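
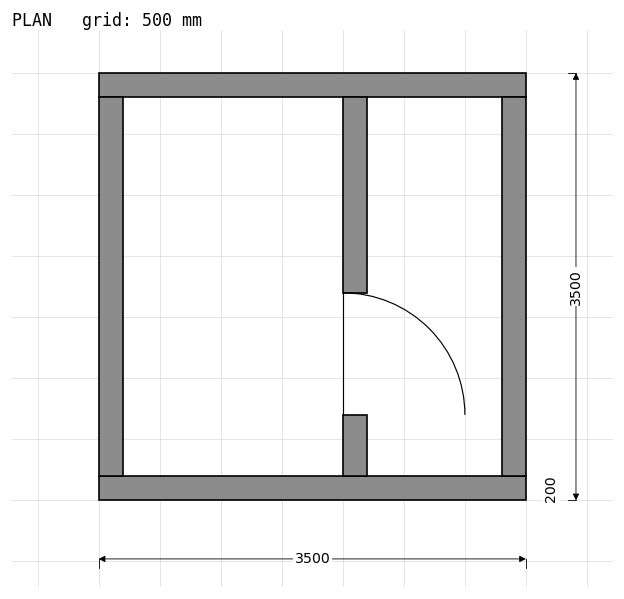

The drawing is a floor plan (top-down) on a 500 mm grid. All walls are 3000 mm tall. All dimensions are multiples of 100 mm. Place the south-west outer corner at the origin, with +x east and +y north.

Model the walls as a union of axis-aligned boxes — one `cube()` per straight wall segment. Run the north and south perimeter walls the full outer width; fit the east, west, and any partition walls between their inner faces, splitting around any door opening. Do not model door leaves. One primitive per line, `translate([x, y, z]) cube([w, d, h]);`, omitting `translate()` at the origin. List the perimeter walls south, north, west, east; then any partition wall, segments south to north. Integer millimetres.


cube([3500, 200, 3000]);
translate([0, 3300, 0]) cube([3500, 200, 3000]);
translate([0, 200, 0]) cube([200, 3100, 3000]);
translate([3300, 200, 0]) cube([200, 3100, 3000]);
translate([2000, 200, 0]) cube([200, 500, 3000]);
translate([2000, 1700, 0]) cube([200, 1600, 3000]);


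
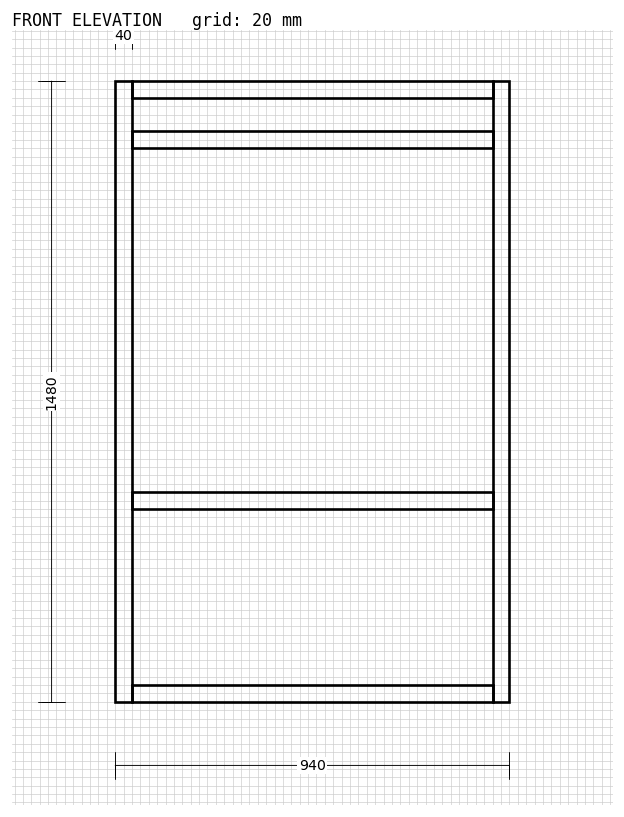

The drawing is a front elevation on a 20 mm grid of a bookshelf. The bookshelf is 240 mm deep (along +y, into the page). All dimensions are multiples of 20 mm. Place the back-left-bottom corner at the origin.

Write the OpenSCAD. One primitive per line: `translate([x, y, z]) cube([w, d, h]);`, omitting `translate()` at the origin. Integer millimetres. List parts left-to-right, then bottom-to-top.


cube([40, 240, 1480]);
translate([40, 0, 0]) cube([860, 240, 40]);
translate([40, 0, 460]) cube([860, 240, 40]);
translate([40, 0, 1320]) cube([860, 240, 40]);
translate([40, 0, 1440]) cube([860, 240, 40]);
translate([900, 0, 0]) cube([40, 240, 1480]);


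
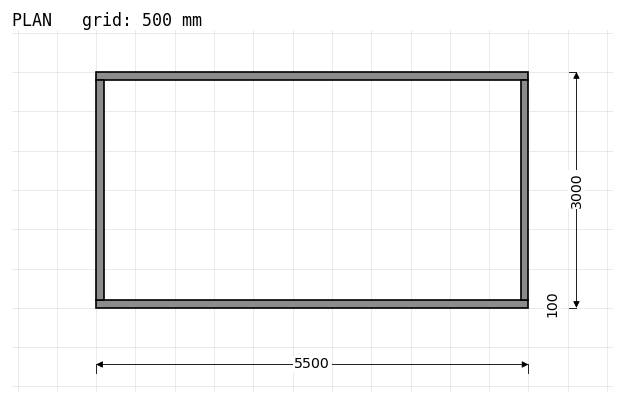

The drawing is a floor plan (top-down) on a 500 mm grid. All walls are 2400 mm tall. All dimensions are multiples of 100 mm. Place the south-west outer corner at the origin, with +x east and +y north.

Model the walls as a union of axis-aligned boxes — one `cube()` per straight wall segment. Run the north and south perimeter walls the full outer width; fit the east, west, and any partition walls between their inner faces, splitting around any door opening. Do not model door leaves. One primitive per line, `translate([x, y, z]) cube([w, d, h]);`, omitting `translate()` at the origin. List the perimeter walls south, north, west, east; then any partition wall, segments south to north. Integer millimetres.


cube([5500, 100, 2400]);
translate([0, 2900, 0]) cube([5500, 100, 2400]);
translate([0, 100, 0]) cube([100, 2800, 2400]);
translate([5400, 100, 0]) cube([100, 2800, 2400]);


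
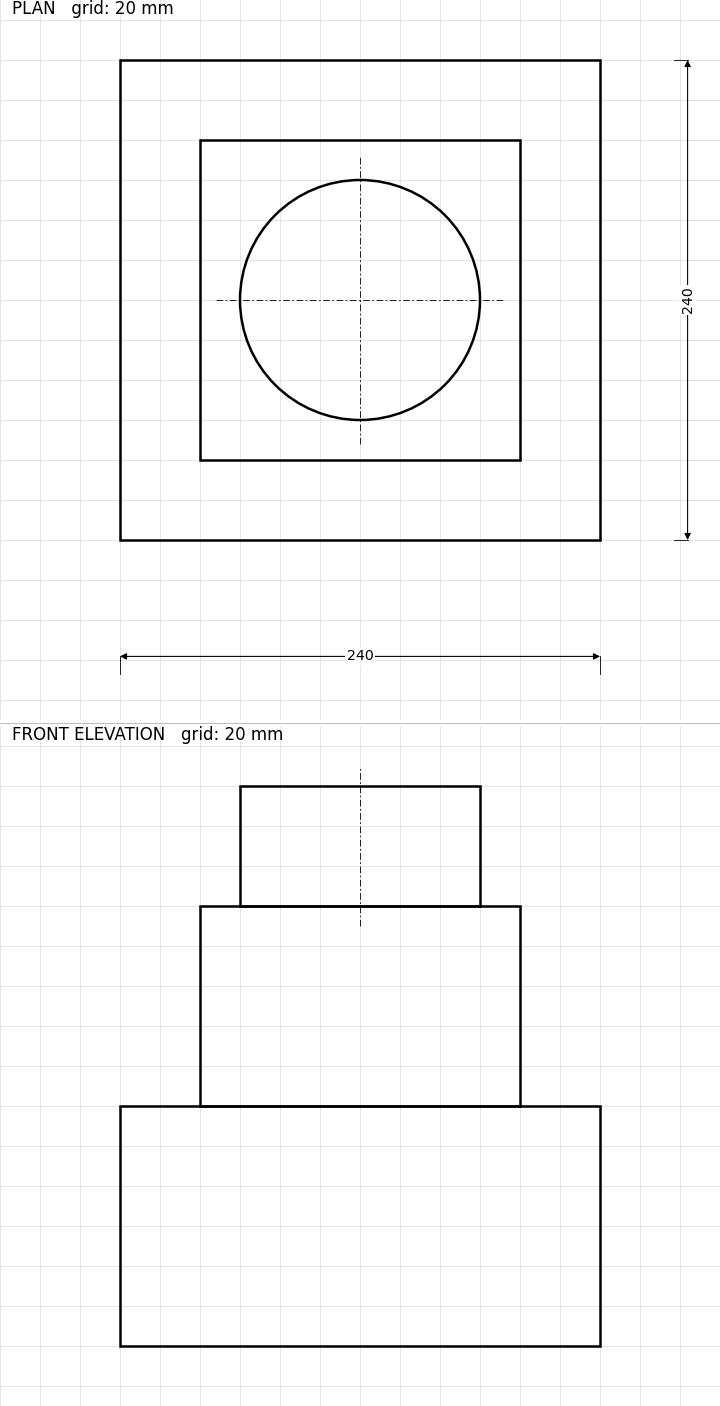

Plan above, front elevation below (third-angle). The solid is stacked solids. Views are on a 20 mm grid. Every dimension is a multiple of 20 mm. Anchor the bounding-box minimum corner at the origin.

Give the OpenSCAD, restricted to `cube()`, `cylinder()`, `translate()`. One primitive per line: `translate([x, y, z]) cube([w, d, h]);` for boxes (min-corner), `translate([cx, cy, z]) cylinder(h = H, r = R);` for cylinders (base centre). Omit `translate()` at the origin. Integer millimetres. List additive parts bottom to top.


cube([240, 240, 120]);
translate([40, 40, 120]) cube([160, 160, 100]);
translate([120, 120, 220]) cylinder(h = 60, r = 60);


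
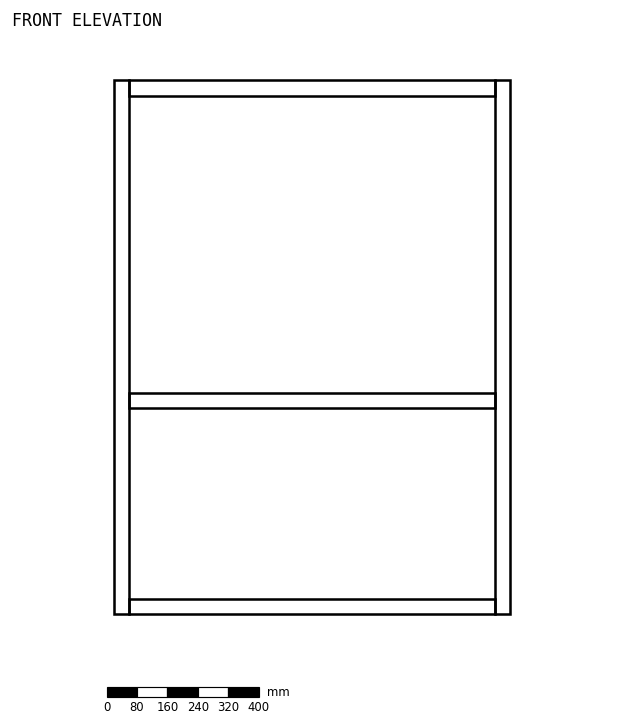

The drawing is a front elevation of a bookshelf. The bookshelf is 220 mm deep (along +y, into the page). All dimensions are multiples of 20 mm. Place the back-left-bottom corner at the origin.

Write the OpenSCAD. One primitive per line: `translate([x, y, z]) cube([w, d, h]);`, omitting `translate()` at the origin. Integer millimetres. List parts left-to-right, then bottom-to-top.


cube([40, 220, 1400]);
translate([40, 0, 0]) cube([960, 220, 40]);
translate([40, 0, 540]) cube([960, 220, 40]);
translate([40, 0, 1360]) cube([960, 220, 40]);
translate([1000, 0, 0]) cube([40, 220, 1400]);


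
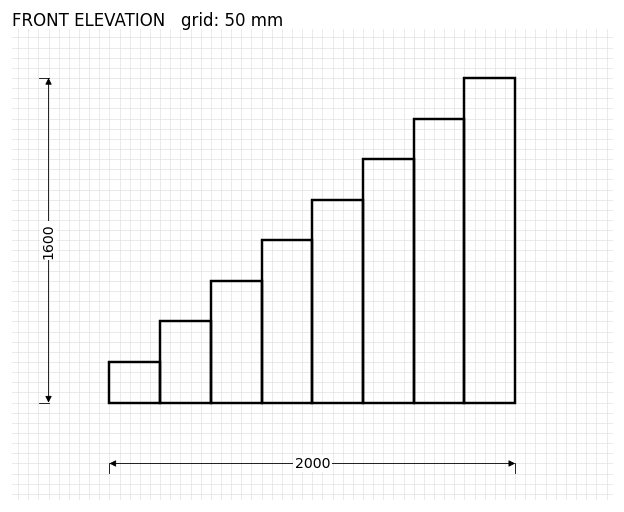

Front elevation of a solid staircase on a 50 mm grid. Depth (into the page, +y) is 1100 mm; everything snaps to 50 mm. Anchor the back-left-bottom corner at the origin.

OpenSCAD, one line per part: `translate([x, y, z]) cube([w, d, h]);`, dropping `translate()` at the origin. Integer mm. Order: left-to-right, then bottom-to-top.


cube([250, 1100, 200]);
translate([250, 0, 0]) cube([250, 1100, 400]);
translate([500, 0, 0]) cube([250, 1100, 600]);
translate([750, 0, 0]) cube([250, 1100, 800]);
translate([1000, 0, 0]) cube([250, 1100, 1000]);
translate([1250, 0, 0]) cube([250, 1100, 1200]);
translate([1500, 0, 0]) cube([250, 1100, 1400]);
translate([1750, 0, 0]) cube([250, 1100, 1600]);


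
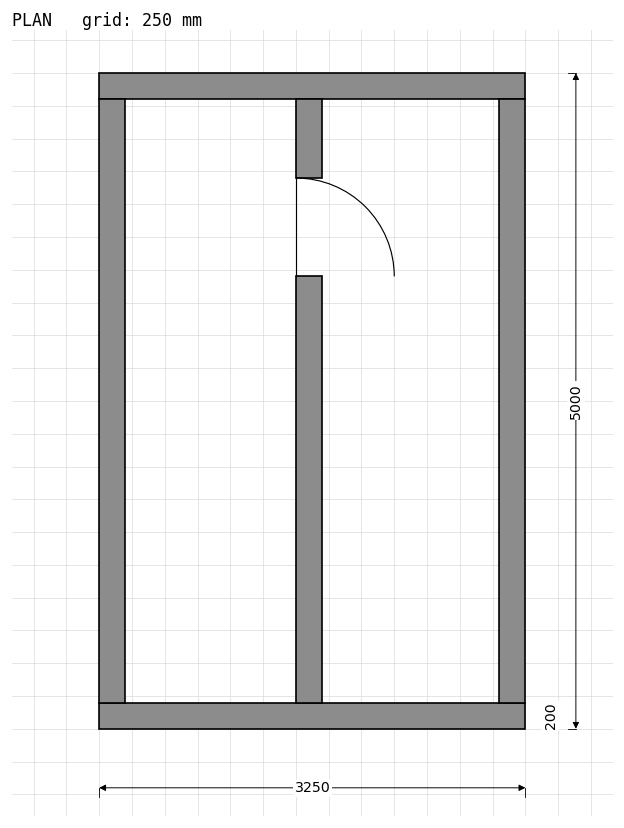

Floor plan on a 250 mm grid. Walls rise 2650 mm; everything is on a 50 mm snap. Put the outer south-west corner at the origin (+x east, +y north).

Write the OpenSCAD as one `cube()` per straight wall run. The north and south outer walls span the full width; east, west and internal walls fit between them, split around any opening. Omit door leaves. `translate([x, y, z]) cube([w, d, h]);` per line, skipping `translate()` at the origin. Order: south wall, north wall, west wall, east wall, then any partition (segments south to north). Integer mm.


cube([3250, 200, 2650]);
translate([0, 4800, 0]) cube([3250, 200, 2650]);
translate([0, 200, 0]) cube([200, 4600, 2650]);
translate([3050, 200, 0]) cube([200, 4600, 2650]);
translate([1500, 200, 0]) cube([200, 3250, 2650]);
translate([1500, 4200, 0]) cube([200, 600, 2650]);


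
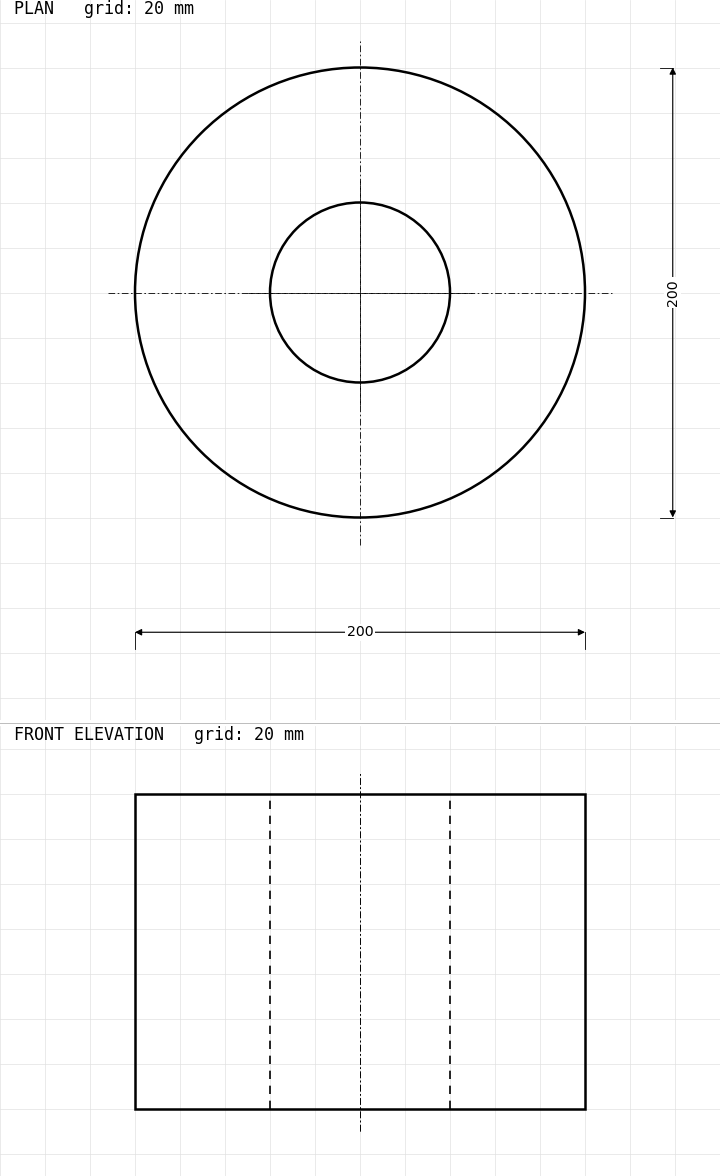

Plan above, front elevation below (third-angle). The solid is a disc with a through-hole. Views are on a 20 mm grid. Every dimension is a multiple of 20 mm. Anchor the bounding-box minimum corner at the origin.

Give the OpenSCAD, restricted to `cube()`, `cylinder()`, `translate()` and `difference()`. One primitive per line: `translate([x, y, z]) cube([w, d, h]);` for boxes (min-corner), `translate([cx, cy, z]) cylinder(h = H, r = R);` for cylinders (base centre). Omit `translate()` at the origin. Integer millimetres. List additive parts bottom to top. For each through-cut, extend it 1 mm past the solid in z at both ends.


difference() {
  translate([100, 100, 0]) cylinder(h = 140, r = 100);
  translate([100, 100, -1]) cylinder(h = 142, r = 40);
}


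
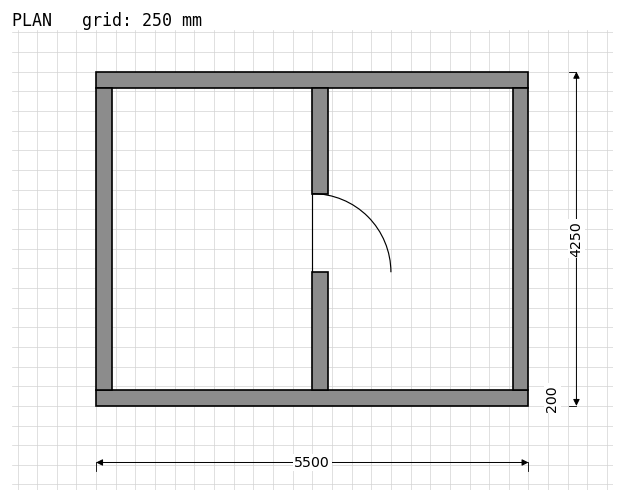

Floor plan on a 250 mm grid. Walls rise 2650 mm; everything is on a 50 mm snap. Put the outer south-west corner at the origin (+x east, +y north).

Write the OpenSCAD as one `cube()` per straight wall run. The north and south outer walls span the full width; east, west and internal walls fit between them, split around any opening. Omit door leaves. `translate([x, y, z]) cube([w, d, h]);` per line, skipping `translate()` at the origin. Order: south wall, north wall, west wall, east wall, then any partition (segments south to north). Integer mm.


cube([5500, 200, 2650]);
translate([0, 4050, 0]) cube([5500, 200, 2650]);
translate([0, 200, 0]) cube([200, 3850, 2650]);
translate([5300, 200, 0]) cube([200, 3850, 2650]);
translate([2750, 200, 0]) cube([200, 1500, 2650]);
translate([2750, 2700, 0]) cube([200, 1350, 2650]);


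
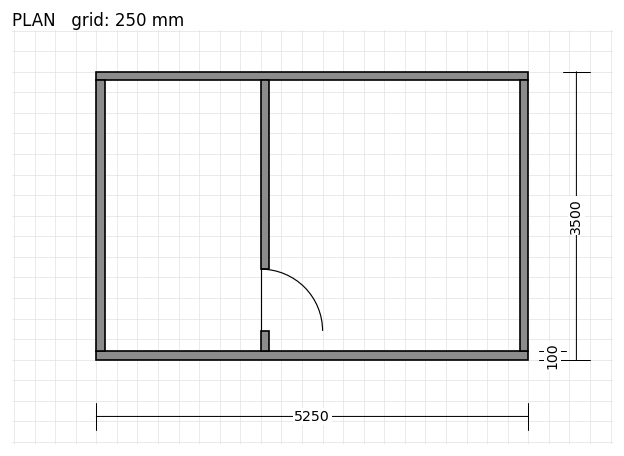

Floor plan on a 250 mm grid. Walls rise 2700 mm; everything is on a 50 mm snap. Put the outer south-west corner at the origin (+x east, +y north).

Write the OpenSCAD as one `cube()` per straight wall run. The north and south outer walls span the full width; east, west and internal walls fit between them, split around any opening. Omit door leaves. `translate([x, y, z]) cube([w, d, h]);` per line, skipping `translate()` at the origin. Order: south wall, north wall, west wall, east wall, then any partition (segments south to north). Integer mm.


cube([5250, 100, 2700]);
translate([0, 3400, 0]) cube([5250, 100, 2700]);
translate([0, 100, 0]) cube([100, 3300, 2700]);
translate([5150, 100, 0]) cube([100, 3300, 2700]);
translate([2000, 100, 0]) cube([100, 250, 2700]);
translate([2000, 1100, 0]) cube([100, 2300, 2700]);


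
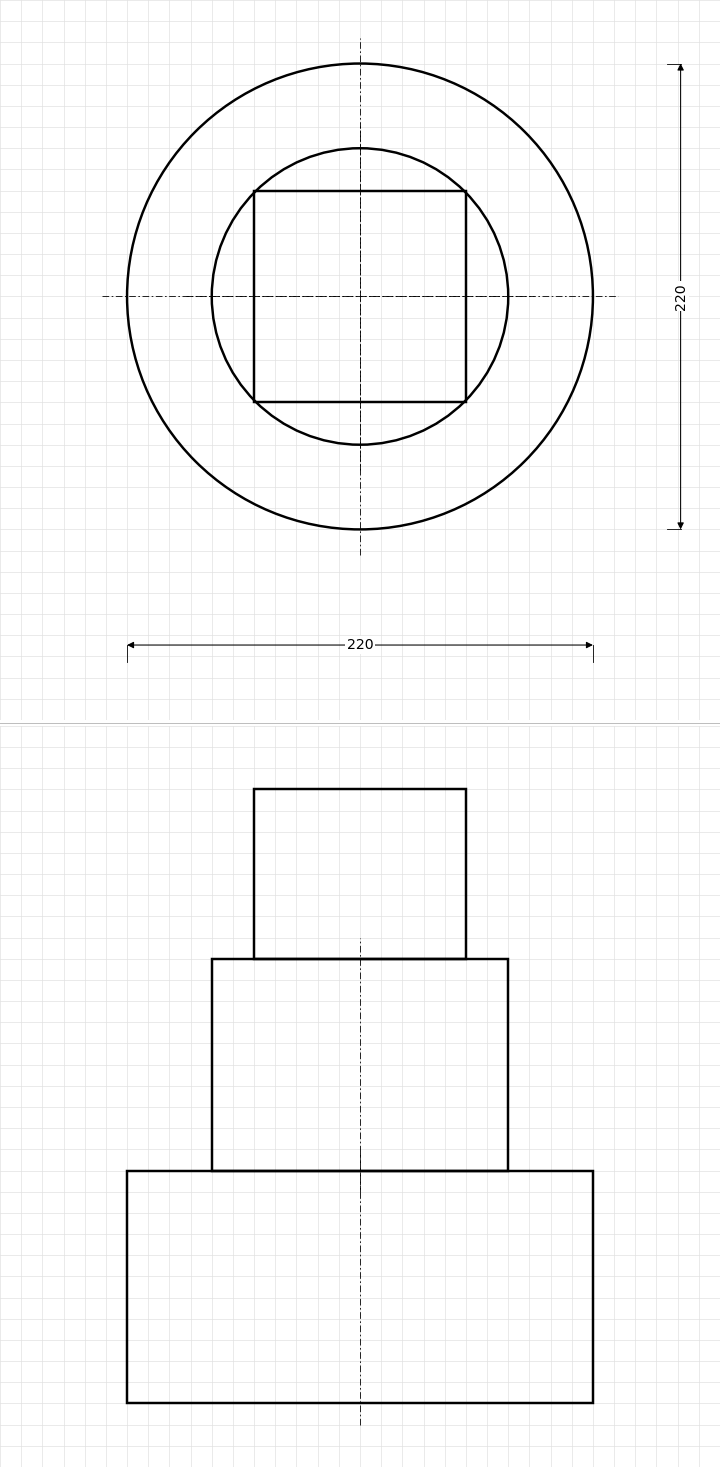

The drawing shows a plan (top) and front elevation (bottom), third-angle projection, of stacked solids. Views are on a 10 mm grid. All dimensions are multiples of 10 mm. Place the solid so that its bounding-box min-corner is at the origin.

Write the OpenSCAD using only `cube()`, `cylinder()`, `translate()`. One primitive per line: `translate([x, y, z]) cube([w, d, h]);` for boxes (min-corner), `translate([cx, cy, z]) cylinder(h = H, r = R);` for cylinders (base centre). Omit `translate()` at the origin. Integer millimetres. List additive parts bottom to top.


translate([110, 110, 0]) cylinder(h = 110, r = 110);
translate([110, 110, 110]) cylinder(h = 100, r = 70);
translate([60, 60, 210]) cube([100, 100, 80]);


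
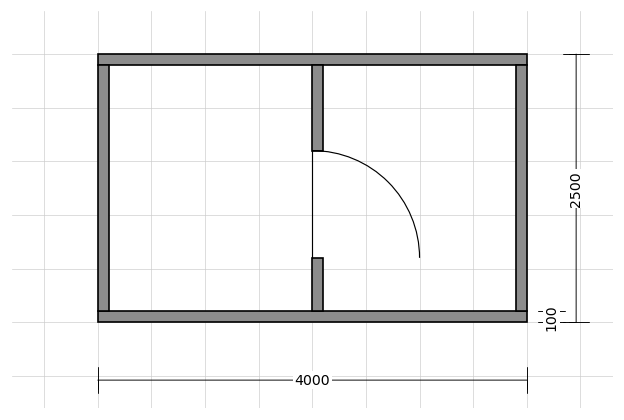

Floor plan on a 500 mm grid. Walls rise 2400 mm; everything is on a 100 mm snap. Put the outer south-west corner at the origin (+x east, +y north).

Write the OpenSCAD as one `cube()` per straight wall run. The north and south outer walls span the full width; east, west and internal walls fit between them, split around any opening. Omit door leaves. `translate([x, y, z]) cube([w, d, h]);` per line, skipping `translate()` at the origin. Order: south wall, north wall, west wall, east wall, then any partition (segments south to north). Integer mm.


cube([4000, 100, 2400]);
translate([0, 2400, 0]) cube([4000, 100, 2400]);
translate([0, 100, 0]) cube([100, 2300, 2400]);
translate([3900, 100, 0]) cube([100, 2300, 2400]);
translate([2000, 100, 0]) cube([100, 500, 2400]);
translate([2000, 1600, 0]) cube([100, 800, 2400]);


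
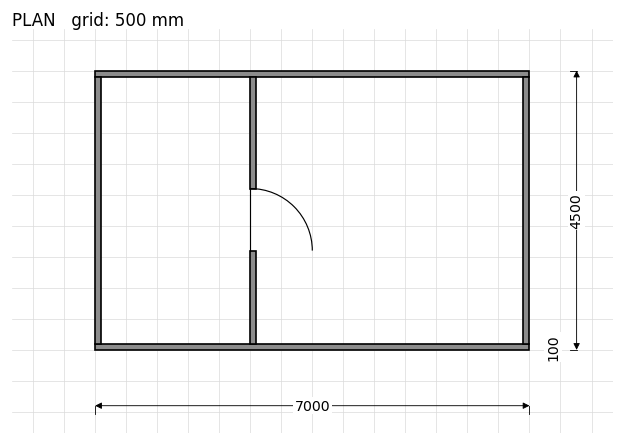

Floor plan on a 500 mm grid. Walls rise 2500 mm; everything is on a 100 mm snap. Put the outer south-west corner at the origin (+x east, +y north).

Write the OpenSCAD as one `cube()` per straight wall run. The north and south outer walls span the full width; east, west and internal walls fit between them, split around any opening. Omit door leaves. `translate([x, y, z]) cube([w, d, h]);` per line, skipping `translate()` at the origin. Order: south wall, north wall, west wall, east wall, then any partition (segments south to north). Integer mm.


cube([7000, 100, 2500]);
translate([0, 4400, 0]) cube([7000, 100, 2500]);
translate([0, 100, 0]) cube([100, 4300, 2500]);
translate([6900, 100, 0]) cube([100, 4300, 2500]);
translate([2500, 100, 0]) cube([100, 1500, 2500]);
translate([2500, 2600, 0]) cube([100, 1800, 2500]);


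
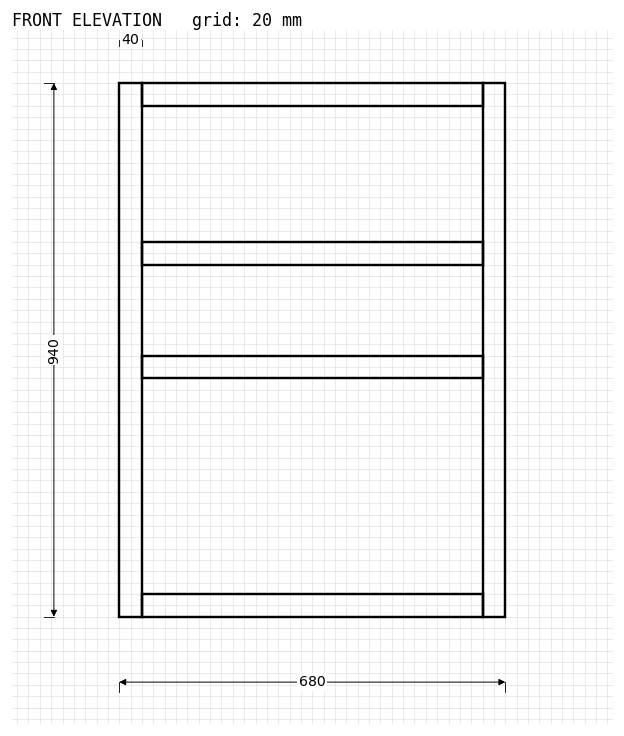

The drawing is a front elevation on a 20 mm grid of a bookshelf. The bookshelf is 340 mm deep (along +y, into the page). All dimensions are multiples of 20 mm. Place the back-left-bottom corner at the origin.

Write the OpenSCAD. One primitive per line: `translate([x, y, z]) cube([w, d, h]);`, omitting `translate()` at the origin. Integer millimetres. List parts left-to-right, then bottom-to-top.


cube([40, 340, 940]);
translate([40, 0, 0]) cube([600, 340, 40]);
translate([40, 0, 420]) cube([600, 340, 40]);
translate([40, 0, 620]) cube([600, 340, 40]);
translate([40, 0, 900]) cube([600, 340, 40]);
translate([640, 0, 0]) cube([40, 340, 940]);


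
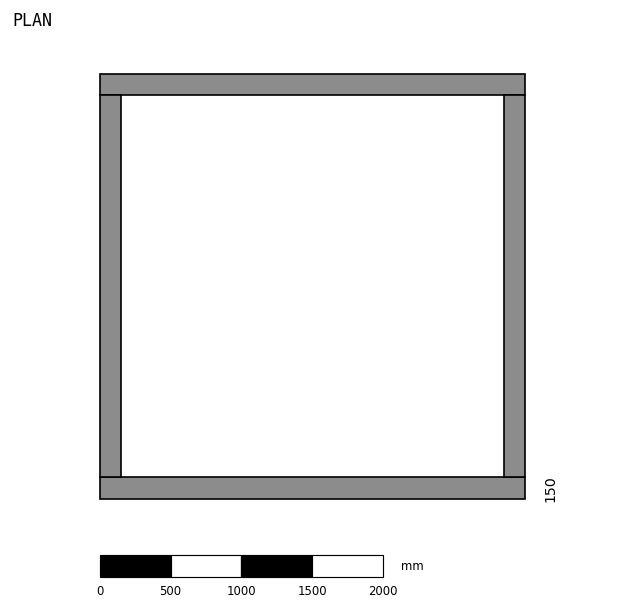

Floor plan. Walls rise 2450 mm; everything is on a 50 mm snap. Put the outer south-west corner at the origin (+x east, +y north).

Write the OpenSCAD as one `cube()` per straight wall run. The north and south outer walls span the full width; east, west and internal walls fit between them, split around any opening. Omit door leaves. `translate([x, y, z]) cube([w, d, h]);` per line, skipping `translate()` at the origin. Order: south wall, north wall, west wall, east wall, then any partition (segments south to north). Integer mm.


cube([3000, 150, 2450]);
translate([0, 2850, 0]) cube([3000, 150, 2450]);
translate([0, 150, 0]) cube([150, 2700, 2450]);
translate([2850, 150, 0]) cube([150, 2700, 2450]);


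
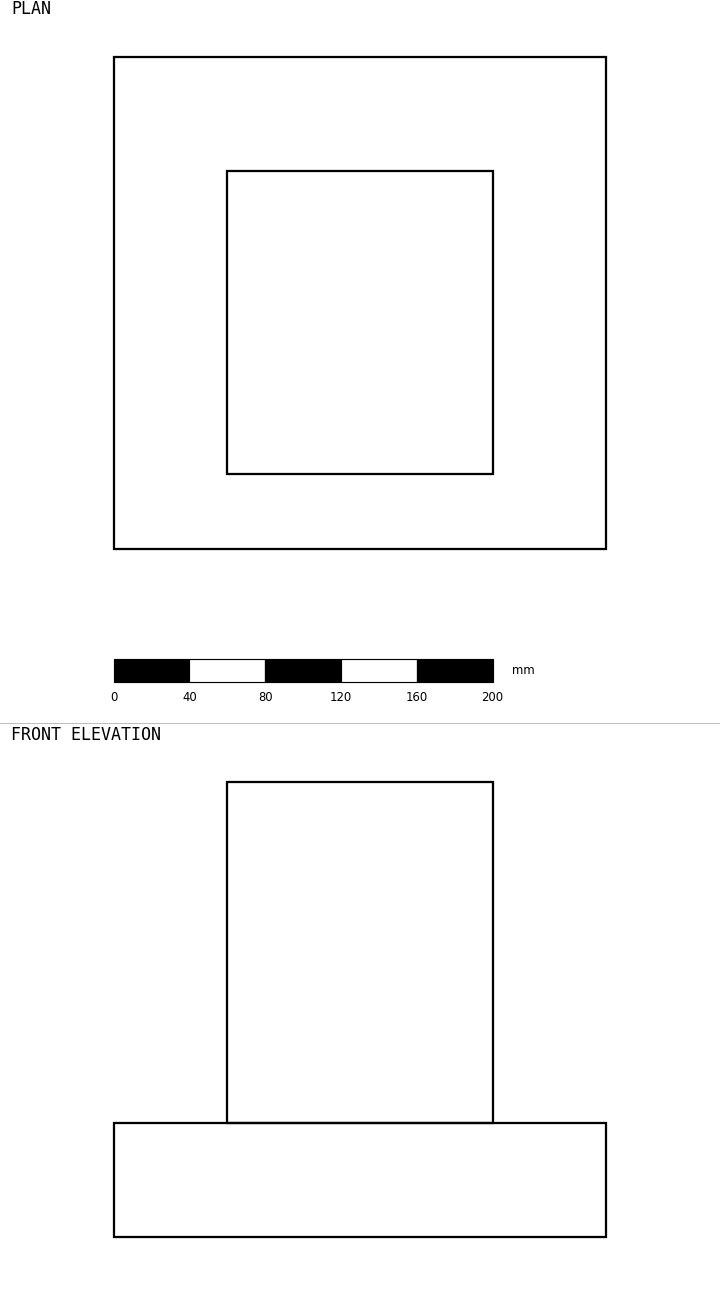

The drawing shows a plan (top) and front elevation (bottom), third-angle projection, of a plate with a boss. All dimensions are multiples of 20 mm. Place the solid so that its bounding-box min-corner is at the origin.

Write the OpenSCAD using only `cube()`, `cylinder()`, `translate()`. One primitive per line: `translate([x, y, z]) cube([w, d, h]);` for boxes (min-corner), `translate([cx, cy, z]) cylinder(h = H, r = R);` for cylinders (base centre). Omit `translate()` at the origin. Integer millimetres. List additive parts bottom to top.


cube([260, 260, 60]);
translate([60, 40, 60]) cube([140, 160, 180]);


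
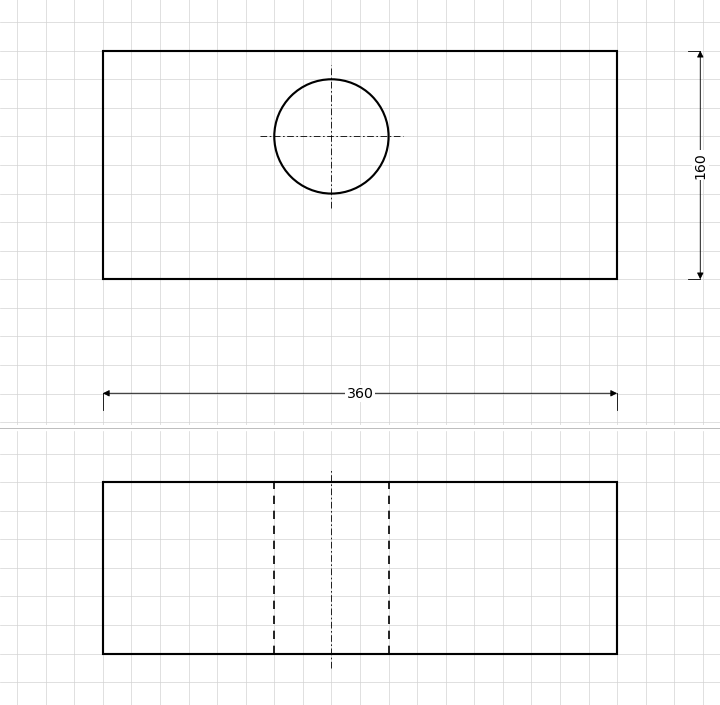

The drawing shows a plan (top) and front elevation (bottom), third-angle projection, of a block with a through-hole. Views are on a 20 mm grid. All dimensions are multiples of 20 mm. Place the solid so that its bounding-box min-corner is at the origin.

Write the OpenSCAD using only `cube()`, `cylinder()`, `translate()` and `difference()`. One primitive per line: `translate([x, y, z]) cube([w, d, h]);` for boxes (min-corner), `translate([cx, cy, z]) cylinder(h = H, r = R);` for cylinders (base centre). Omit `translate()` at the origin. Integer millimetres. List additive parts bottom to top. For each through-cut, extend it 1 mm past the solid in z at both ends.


difference() {
  cube([360, 160, 120]);
  translate([160, 100, -1]) cylinder(h = 122, r = 40);
}


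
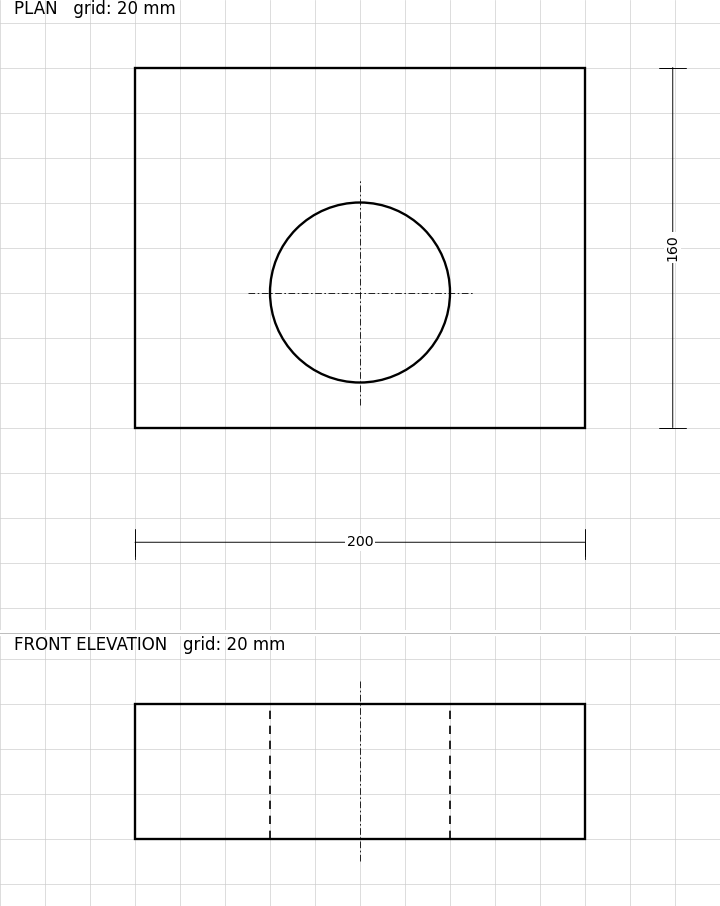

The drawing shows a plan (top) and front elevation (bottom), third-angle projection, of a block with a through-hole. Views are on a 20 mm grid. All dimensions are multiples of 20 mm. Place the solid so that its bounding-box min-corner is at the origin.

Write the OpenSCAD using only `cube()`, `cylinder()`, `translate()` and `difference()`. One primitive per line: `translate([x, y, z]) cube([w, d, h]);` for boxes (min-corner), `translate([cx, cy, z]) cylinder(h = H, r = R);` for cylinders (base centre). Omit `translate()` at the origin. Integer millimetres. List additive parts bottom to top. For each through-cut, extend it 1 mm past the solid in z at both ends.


difference() {
  cube([200, 160, 60]);
  translate([100, 60, -1]) cylinder(h = 62, r = 40);
}


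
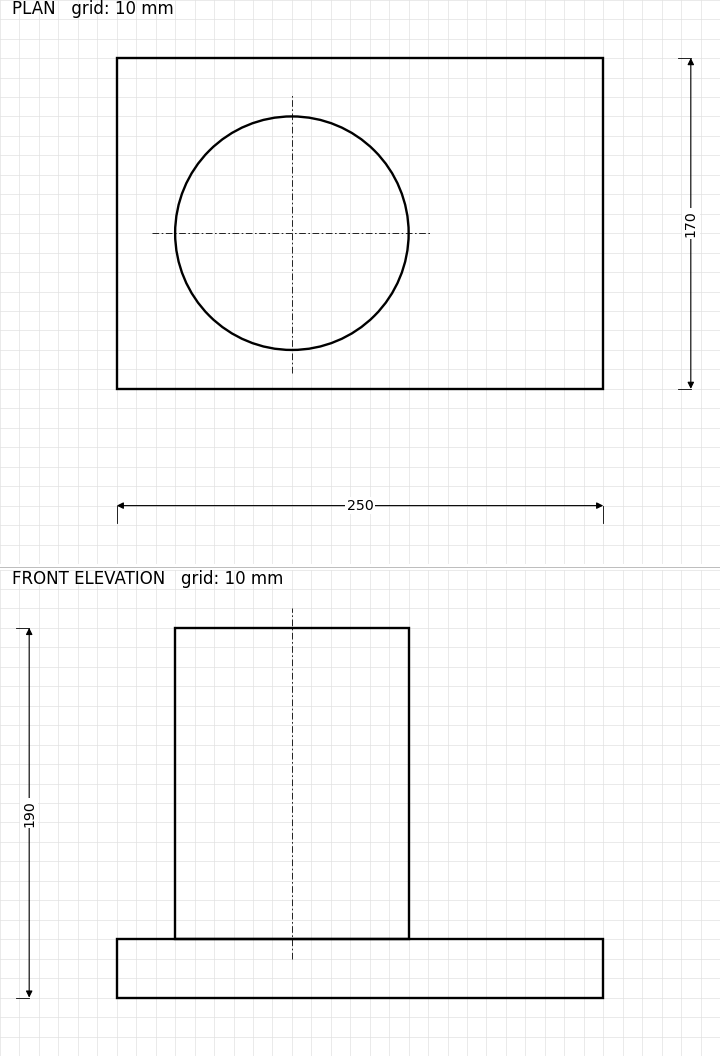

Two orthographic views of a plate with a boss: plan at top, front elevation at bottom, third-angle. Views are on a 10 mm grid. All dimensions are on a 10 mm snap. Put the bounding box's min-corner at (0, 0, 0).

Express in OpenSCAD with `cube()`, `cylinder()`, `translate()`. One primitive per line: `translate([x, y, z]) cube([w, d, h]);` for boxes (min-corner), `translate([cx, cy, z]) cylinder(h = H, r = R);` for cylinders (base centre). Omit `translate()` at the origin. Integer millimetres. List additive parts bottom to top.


cube([250, 170, 30]);
translate([90, 80, 30]) cylinder(h = 160, r = 60);


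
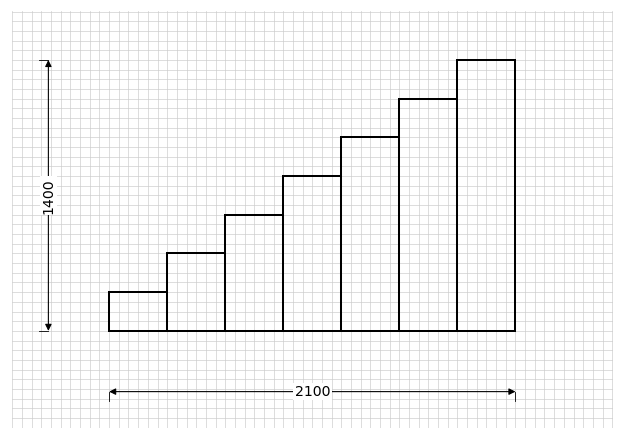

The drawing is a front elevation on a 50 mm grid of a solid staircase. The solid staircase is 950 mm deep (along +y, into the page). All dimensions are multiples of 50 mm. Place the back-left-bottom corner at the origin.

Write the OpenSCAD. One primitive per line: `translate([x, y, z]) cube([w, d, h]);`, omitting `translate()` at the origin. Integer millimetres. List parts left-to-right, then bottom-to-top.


cube([300, 950, 200]);
translate([300, 0, 0]) cube([300, 950, 400]);
translate([600, 0, 0]) cube([300, 950, 600]);
translate([900, 0, 0]) cube([300, 950, 800]);
translate([1200, 0, 0]) cube([300, 950, 1000]);
translate([1500, 0, 0]) cube([300, 950, 1200]);
translate([1800, 0, 0]) cube([300, 950, 1400]);


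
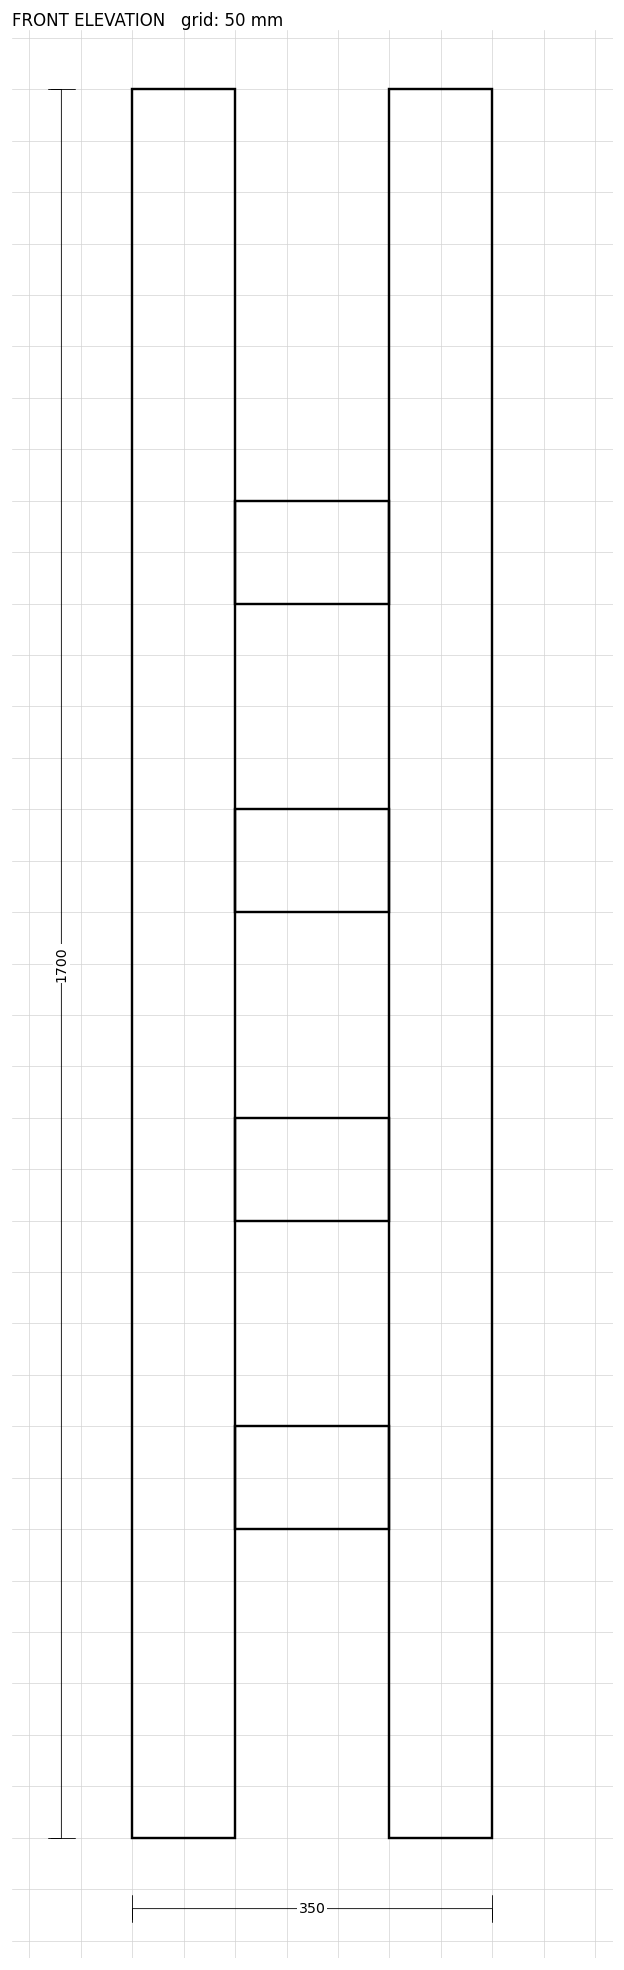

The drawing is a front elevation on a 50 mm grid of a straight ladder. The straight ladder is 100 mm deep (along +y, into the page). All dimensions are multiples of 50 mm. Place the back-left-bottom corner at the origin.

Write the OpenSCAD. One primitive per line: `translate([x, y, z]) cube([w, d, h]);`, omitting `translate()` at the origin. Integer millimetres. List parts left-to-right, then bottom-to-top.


cube([100, 100, 1700]);
translate([100, 0, 300]) cube([150, 100, 100]);
translate([100, 0, 600]) cube([150, 100, 100]);
translate([100, 0, 900]) cube([150, 100, 100]);
translate([100, 0, 1200]) cube([150, 100, 100]);
translate([250, 0, 0]) cube([100, 100, 1700]);


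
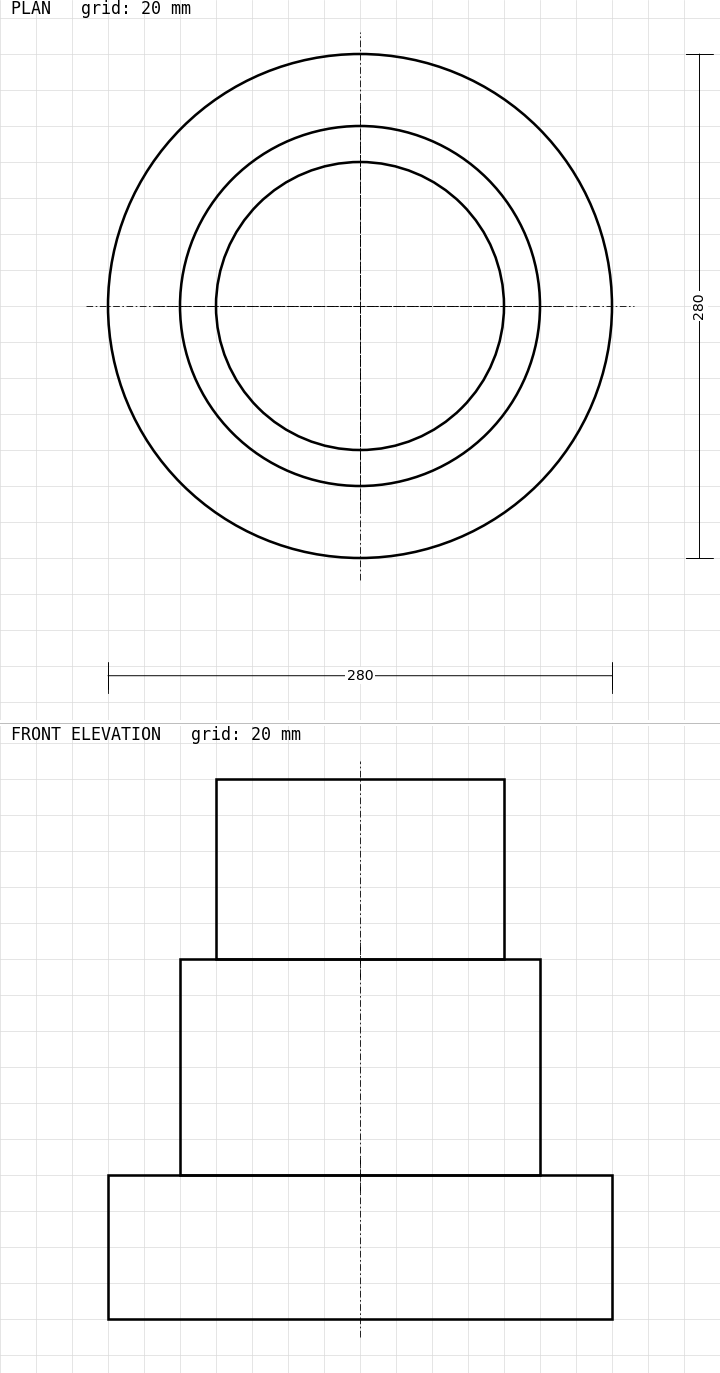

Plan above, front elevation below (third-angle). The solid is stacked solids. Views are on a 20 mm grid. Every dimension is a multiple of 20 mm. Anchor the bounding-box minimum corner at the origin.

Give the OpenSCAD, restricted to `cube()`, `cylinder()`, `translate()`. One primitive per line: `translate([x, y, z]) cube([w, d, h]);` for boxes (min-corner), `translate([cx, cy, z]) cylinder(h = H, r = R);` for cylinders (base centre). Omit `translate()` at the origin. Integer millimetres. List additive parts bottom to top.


translate([140, 140, 0]) cylinder(h = 80, r = 140);
translate([140, 140, 80]) cylinder(h = 120, r = 100);
translate([140, 140, 200]) cylinder(h = 100, r = 80);


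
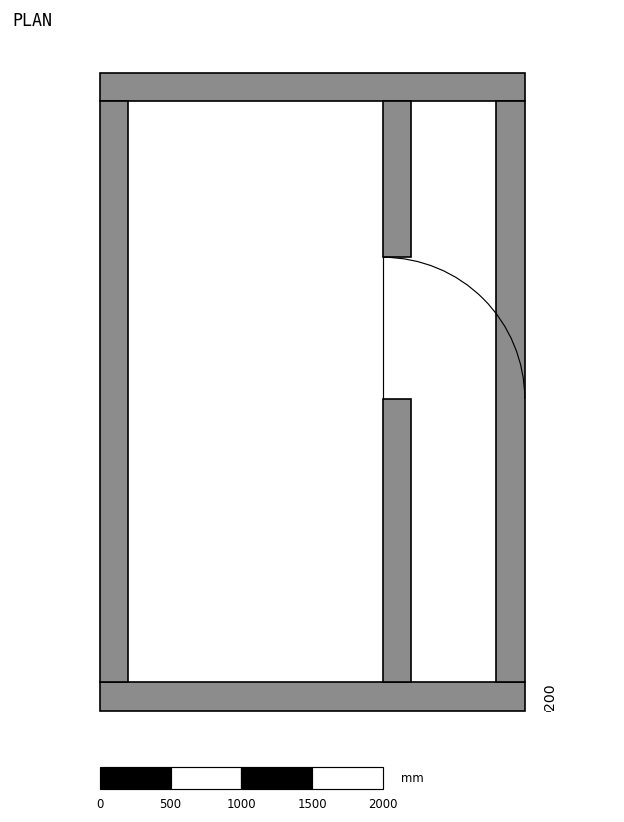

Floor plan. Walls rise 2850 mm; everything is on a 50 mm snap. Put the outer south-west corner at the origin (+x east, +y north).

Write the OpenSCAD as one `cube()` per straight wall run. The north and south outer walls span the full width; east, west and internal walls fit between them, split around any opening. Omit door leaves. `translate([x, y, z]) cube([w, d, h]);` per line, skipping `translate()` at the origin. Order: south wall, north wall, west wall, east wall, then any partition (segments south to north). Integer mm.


cube([3000, 200, 2850]);
translate([0, 4300, 0]) cube([3000, 200, 2850]);
translate([0, 200, 0]) cube([200, 4100, 2850]);
translate([2800, 200, 0]) cube([200, 4100, 2850]);
translate([2000, 200, 0]) cube([200, 2000, 2850]);
translate([2000, 3200, 0]) cube([200, 1100, 2850]);


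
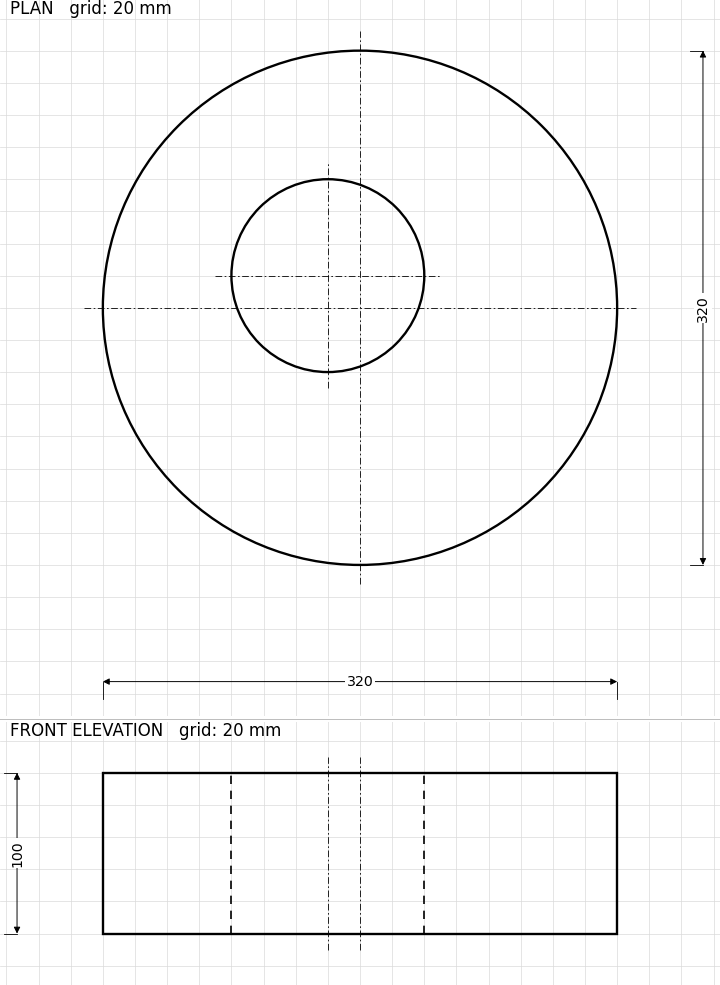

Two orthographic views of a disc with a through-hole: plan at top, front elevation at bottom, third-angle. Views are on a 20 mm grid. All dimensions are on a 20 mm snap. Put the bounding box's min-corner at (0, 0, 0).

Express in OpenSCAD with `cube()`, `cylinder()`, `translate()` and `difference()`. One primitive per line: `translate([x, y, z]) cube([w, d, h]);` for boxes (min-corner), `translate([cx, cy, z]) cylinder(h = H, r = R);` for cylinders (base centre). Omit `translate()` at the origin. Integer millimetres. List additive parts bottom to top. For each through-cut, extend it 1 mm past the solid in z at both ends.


difference() {
  translate([160, 160, 0]) cylinder(h = 100, r = 160);
  translate([140, 180, -1]) cylinder(h = 102, r = 60);
}


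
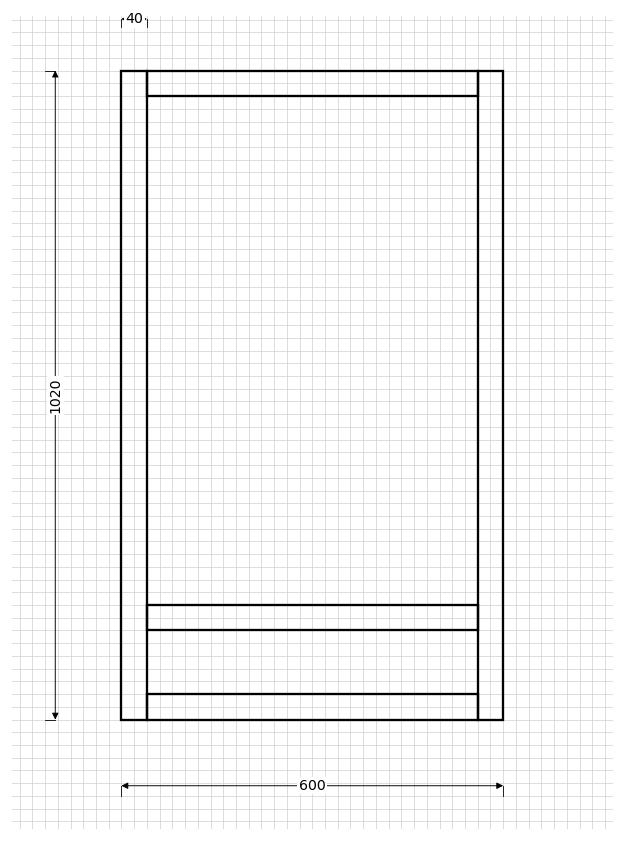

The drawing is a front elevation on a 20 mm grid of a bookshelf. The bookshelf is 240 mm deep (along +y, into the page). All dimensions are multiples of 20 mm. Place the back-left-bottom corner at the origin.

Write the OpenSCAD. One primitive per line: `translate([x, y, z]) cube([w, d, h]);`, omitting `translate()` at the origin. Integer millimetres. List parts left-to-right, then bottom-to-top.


cube([40, 240, 1020]);
translate([40, 0, 0]) cube([520, 240, 40]);
translate([40, 0, 140]) cube([520, 240, 40]);
translate([40, 0, 980]) cube([520, 240, 40]);
translate([560, 0, 0]) cube([40, 240, 1020]);


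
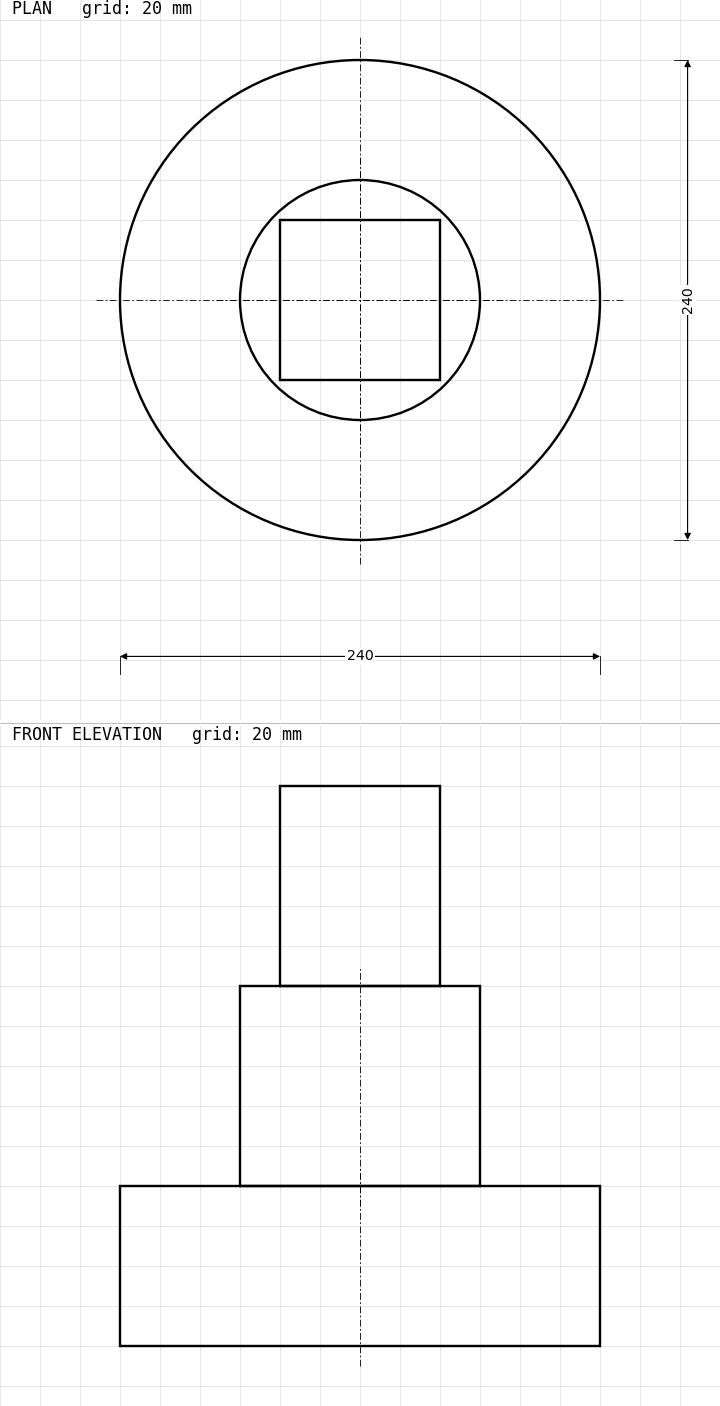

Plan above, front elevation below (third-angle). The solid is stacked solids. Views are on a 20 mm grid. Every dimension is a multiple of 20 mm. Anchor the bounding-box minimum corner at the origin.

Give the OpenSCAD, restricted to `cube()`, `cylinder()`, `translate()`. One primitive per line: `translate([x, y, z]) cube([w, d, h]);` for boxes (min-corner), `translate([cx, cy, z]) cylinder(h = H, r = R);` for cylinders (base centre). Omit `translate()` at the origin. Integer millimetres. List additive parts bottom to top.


translate([120, 120, 0]) cylinder(h = 80, r = 120);
translate([120, 120, 80]) cylinder(h = 100, r = 60);
translate([80, 80, 180]) cube([80, 80, 100]);


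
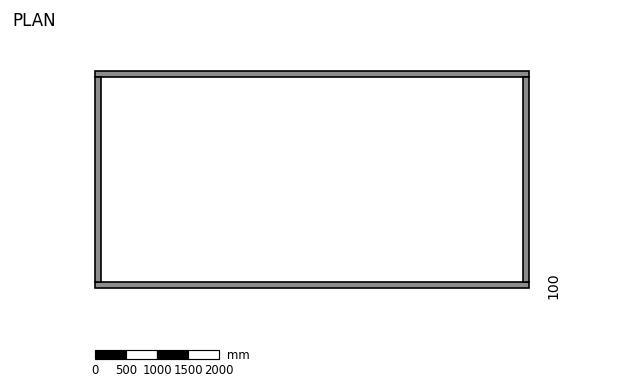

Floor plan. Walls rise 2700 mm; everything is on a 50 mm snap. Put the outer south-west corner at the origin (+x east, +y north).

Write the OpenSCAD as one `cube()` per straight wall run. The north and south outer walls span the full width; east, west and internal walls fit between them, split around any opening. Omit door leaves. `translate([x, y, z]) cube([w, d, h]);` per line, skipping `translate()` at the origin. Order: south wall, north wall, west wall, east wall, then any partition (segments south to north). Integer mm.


cube([7000, 100, 2700]);
translate([0, 3400, 0]) cube([7000, 100, 2700]);
translate([0, 100, 0]) cube([100, 3300, 2700]);
translate([6900, 100, 0]) cube([100, 3300, 2700]);


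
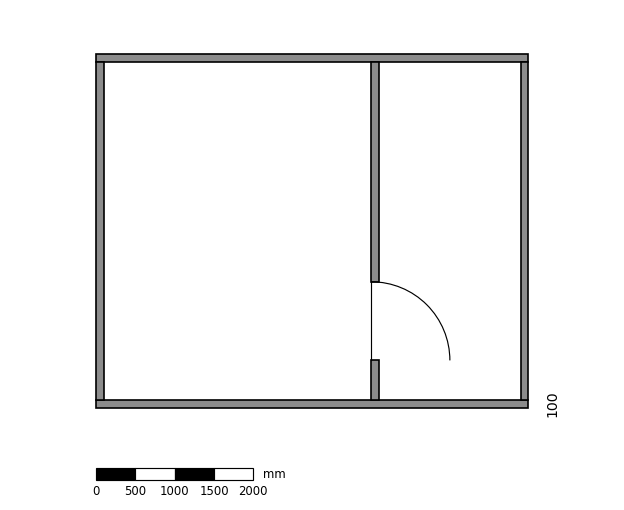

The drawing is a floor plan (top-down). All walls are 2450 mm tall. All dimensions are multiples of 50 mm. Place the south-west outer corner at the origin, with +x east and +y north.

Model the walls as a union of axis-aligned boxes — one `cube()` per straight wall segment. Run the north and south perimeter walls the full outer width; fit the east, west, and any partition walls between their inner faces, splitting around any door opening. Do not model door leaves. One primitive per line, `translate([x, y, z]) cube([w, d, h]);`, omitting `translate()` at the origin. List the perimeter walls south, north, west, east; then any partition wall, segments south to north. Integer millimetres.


cube([5500, 100, 2450]);
translate([0, 4400, 0]) cube([5500, 100, 2450]);
translate([0, 100, 0]) cube([100, 4300, 2450]);
translate([5400, 100, 0]) cube([100, 4300, 2450]);
translate([3500, 100, 0]) cube([100, 500, 2450]);
translate([3500, 1600, 0]) cube([100, 2800, 2450]);


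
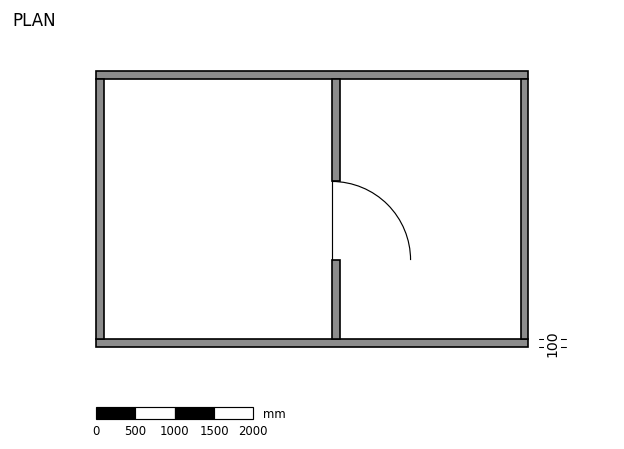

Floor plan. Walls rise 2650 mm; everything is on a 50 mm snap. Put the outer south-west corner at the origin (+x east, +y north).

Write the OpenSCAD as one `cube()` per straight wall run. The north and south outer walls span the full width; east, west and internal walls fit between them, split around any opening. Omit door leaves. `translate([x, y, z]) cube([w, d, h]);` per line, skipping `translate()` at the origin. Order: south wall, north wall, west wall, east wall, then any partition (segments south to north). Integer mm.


cube([5500, 100, 2650]);
translate([0, 3400, 0]) cube([5500, 100, 2650]);
translate([0, 100, 0]) cube([100, 3300, 2650]);
translate([5400, 100, 0]) cube([100, 3300, 2650]);
translate([3000, 100, 0]) cube([100, 1000, 2650]);
translate([3000, 2100, 0]) cube([100, 1300, 2650]);


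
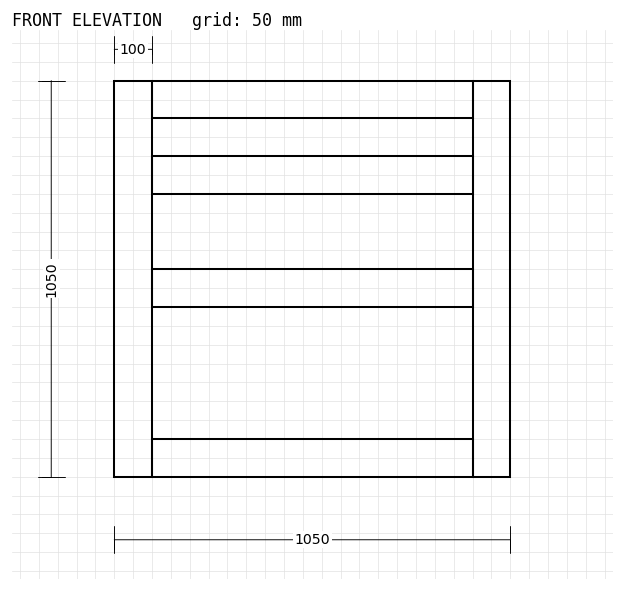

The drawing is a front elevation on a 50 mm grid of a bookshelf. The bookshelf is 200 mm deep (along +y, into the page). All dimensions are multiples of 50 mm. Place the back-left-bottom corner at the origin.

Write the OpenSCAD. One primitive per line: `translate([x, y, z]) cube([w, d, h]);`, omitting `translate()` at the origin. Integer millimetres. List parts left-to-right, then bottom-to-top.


cube([100, 200, 1050]);
translate([100, 0, 0]) cube([850, 200, 100]);
translate([100, 0, 450]) cube([850, 200, 100]);
translate([100, 0, 750]) cube([850, 200, 100]);
translate([100, 0, 950]) cube([850, 200, 100]);
translate([950, 0, 0]) cube([100, 200, 1050]);


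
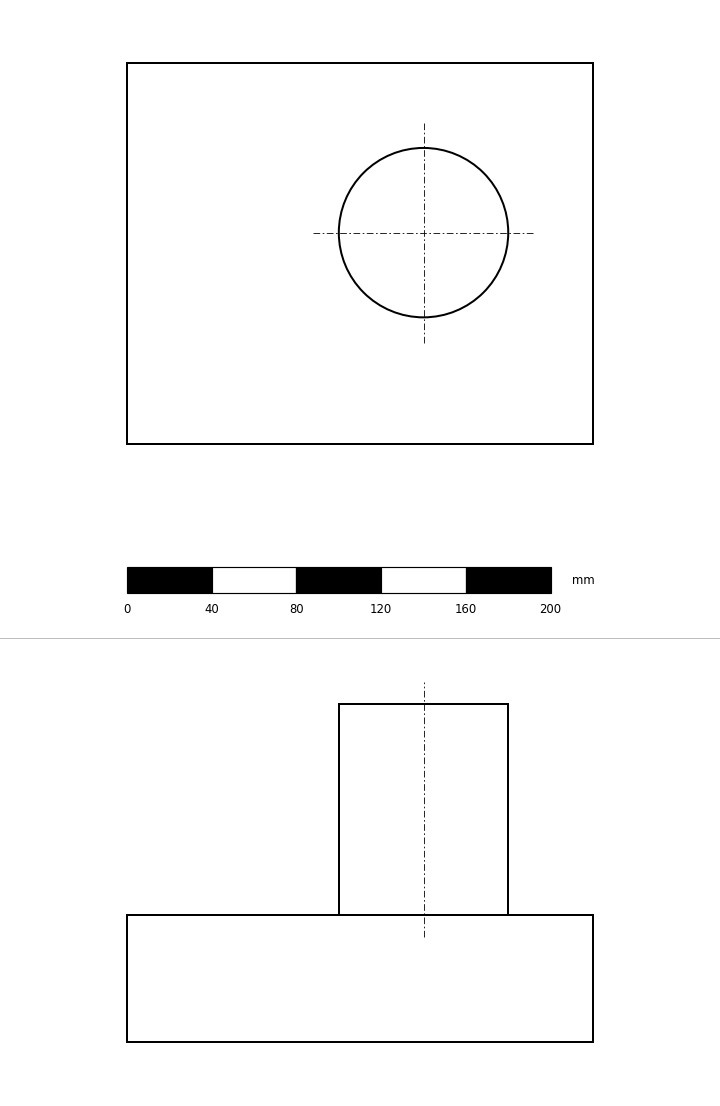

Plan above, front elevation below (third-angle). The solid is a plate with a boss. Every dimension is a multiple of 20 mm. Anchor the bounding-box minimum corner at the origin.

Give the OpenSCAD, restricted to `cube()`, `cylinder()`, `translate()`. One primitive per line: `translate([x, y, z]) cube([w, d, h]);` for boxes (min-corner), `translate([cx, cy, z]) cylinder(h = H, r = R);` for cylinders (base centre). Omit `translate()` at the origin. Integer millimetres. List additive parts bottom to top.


cube([220, 180, 60]);
translate([140, 100, 60]) cylinder(h = 100, r = 40);


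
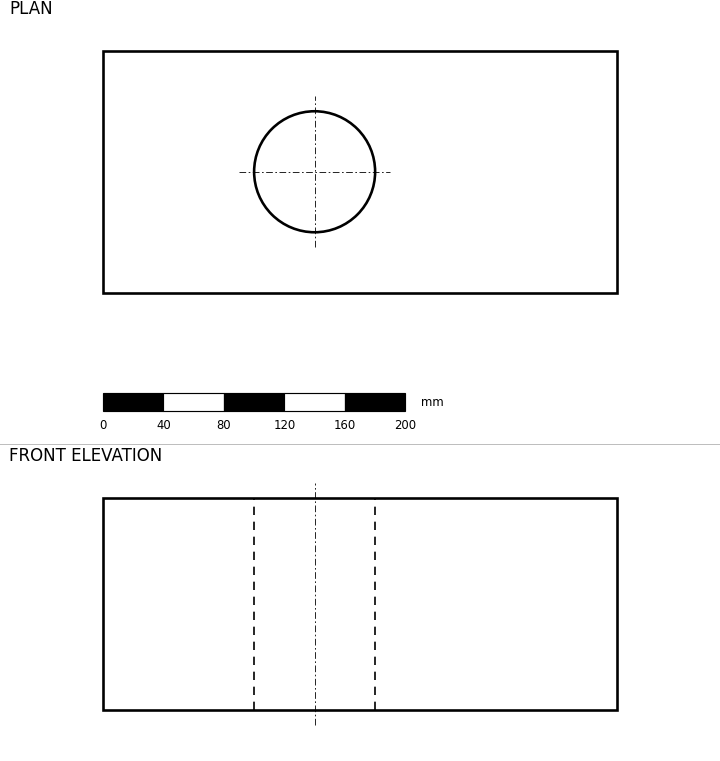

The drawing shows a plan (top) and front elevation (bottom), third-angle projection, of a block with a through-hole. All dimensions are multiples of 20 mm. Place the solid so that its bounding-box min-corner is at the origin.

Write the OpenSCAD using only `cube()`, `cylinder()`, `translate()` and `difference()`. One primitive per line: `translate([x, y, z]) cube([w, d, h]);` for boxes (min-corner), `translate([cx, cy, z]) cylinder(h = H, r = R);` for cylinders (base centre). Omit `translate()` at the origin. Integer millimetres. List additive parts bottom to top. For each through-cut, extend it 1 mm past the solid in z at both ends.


difference() {
  cube([340, 160, 140]);
  translate([140, 80, -1]) cylinder(h = 142, r = 40);
}


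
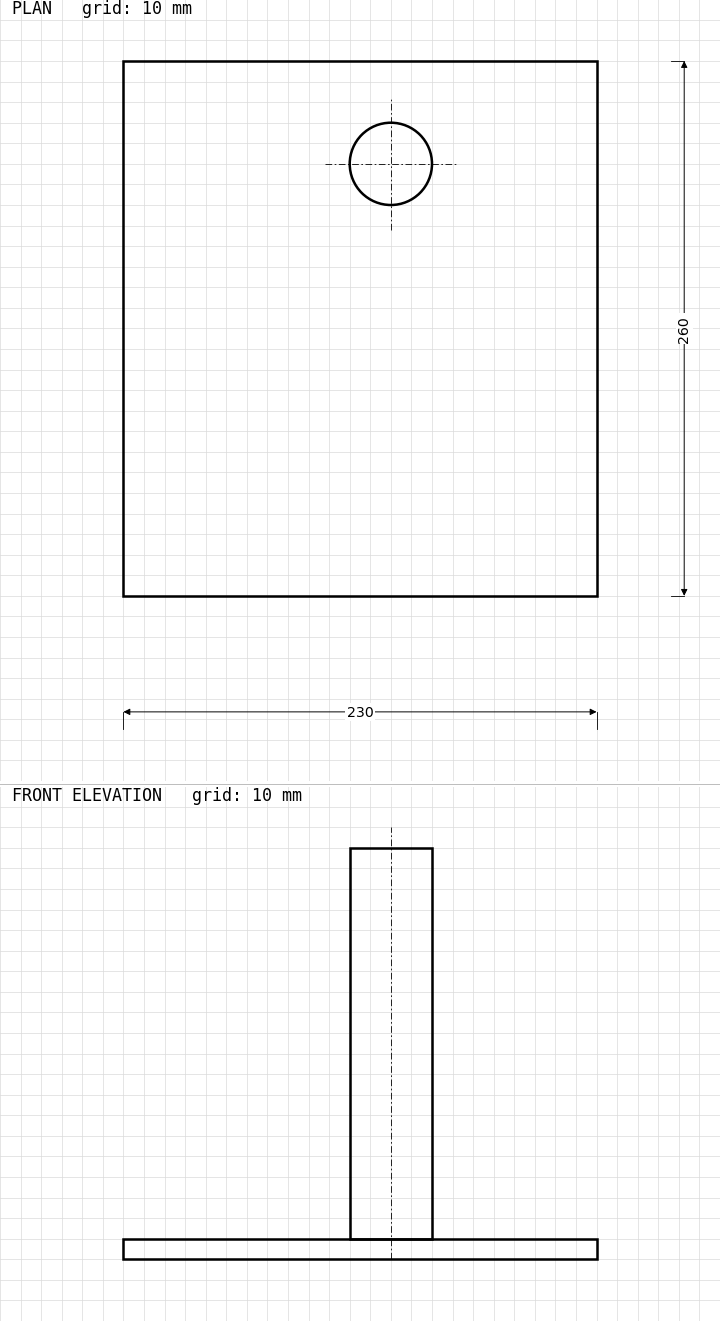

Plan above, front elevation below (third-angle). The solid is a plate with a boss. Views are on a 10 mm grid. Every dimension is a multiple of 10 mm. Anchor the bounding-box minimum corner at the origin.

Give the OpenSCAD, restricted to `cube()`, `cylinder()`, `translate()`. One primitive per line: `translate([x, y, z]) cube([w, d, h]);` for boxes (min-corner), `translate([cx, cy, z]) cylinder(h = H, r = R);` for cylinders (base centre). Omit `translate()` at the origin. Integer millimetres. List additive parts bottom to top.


cube([230, 260, 10]);
translate([130, 210, 10]) cylinder(h = 190, r = 20);


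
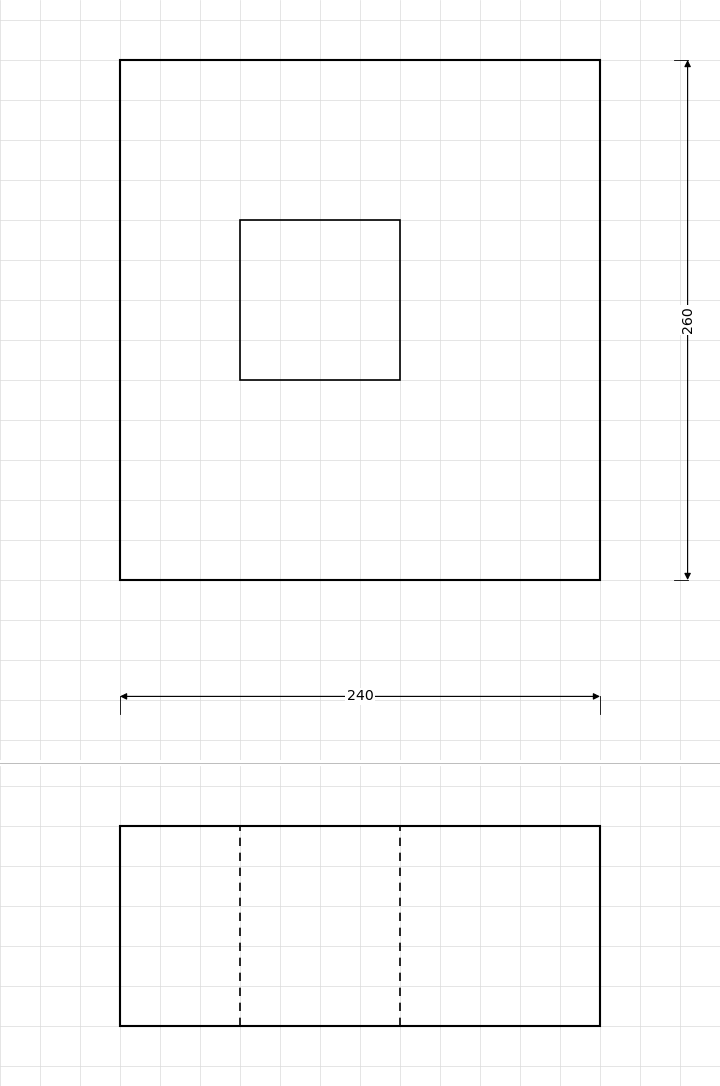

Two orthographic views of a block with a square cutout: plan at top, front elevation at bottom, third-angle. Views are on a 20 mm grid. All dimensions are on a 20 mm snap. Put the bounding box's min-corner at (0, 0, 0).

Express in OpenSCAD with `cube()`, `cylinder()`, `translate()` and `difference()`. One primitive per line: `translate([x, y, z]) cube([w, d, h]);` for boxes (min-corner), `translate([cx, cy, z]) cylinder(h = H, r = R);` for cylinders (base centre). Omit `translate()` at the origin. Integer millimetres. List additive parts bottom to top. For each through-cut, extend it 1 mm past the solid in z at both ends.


difference() {
  cube([240, 260, 100]);
  translate([60, 100, -1]) cube([80, 80, 102]);
}


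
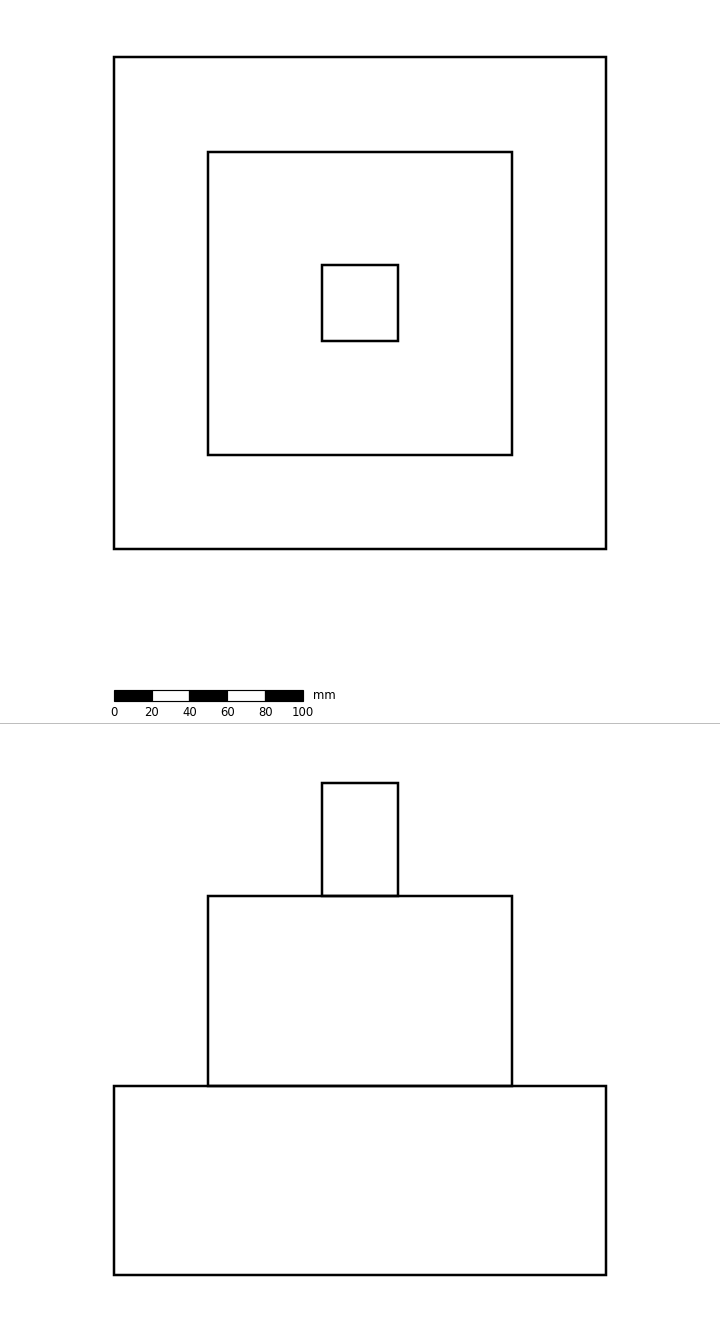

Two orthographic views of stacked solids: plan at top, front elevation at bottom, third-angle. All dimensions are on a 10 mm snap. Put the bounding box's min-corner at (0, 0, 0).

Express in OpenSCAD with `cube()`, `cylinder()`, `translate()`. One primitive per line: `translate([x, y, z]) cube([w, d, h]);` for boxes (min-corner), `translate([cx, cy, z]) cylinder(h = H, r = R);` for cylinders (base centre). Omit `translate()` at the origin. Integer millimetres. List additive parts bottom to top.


cube([260, 260, 100]);
translate([50, 50, 100]) cube([160, 160, 100]);
translate([110, 110, 200]) cube([40, 40, 60]);


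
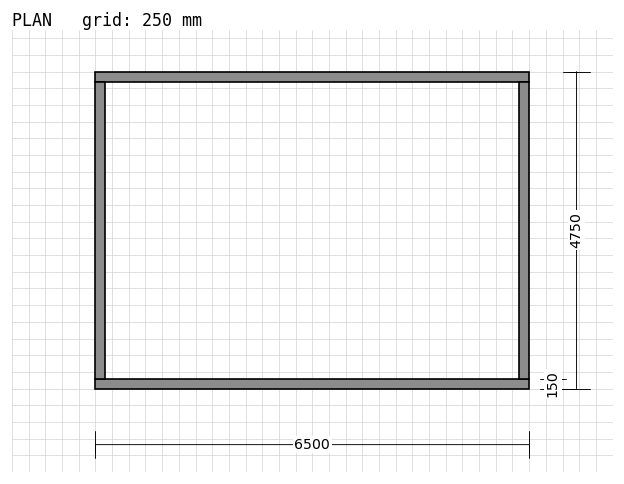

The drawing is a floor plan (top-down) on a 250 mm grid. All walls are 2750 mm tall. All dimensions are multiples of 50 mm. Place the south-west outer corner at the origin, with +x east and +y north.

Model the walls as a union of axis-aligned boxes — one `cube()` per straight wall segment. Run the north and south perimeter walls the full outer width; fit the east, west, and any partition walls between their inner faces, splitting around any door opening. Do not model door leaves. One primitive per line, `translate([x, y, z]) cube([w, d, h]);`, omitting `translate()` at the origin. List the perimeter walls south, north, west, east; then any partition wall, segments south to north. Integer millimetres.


cube([6500, 150, 2750]);
translate([0, 4600, 0]) cube([6500, 150, 2750]);
translate([0, 150, 0]) cube([150, 4450, 2750]);
translate([6350, 150, 0]) cube([150, 4450, 2750]);


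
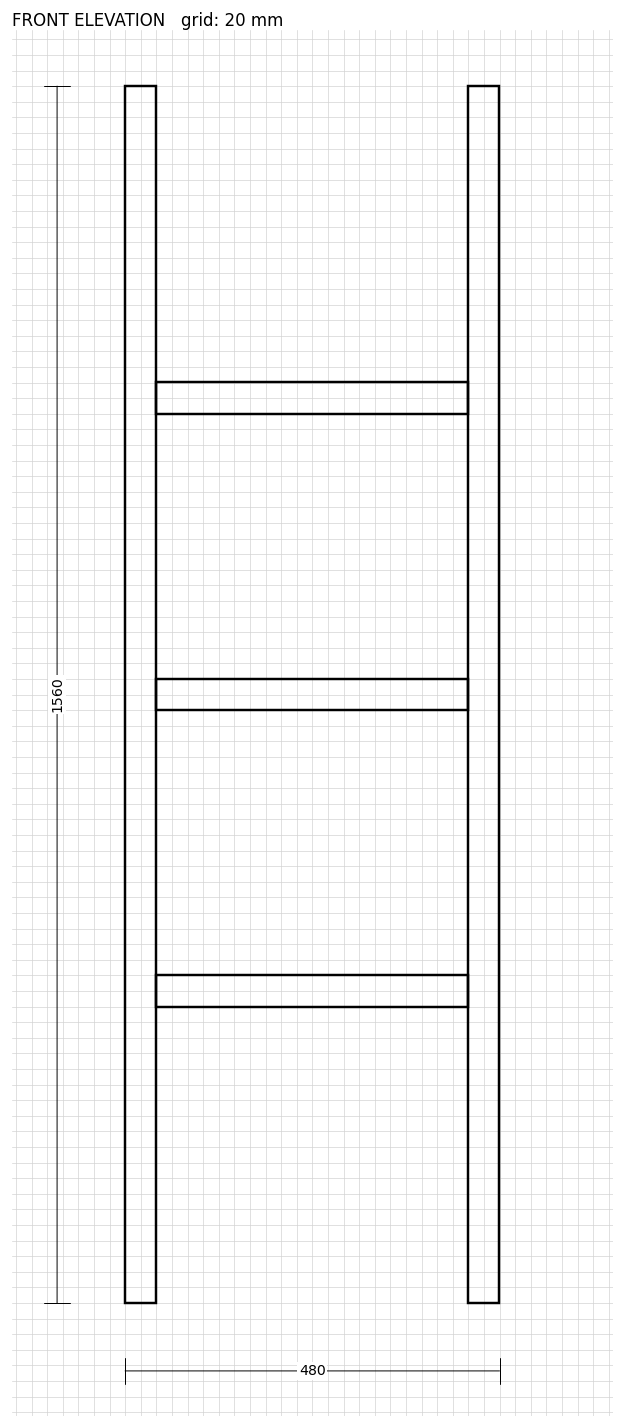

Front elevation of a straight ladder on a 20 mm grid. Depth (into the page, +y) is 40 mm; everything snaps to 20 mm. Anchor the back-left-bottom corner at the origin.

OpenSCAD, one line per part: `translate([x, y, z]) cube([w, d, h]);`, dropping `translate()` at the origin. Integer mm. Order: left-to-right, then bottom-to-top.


cube([40, 40, 1560]);
translate([40, 0, 380]) cube([400, 40, 40]);
translate([40, 0, 760]) cube([400, 40, 40]);
translate([40, 0, 1140]) cube([400, 40, 40]);
translate([440, 0, 0]) cube([40, 40, 1560]);
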